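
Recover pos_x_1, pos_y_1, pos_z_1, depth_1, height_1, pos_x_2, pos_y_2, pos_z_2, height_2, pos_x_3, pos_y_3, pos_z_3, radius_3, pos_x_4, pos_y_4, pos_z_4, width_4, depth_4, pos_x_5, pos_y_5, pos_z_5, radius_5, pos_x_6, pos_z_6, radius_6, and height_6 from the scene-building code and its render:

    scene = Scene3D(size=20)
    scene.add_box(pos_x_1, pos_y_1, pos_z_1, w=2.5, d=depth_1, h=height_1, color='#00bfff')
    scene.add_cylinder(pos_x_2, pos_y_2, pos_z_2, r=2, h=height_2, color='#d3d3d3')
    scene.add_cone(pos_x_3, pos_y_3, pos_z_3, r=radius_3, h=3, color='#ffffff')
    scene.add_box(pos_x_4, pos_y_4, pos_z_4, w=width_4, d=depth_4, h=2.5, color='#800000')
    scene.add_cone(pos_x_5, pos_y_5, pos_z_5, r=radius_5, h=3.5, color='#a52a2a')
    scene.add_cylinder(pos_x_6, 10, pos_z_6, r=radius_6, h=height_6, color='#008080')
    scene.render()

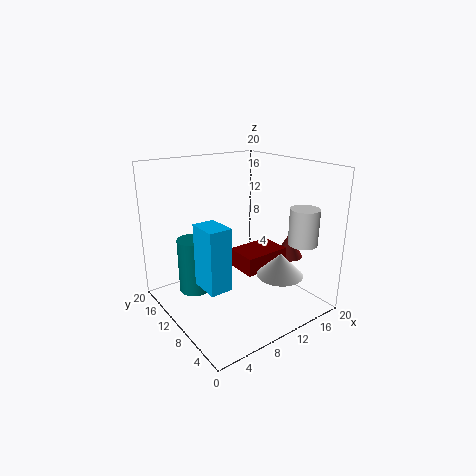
pos_x_1 = 0.5; pos_y_1 = 1.5; pos_z_1 = 8.5; depth_1 = 3.5; height_1 = 7; pos_x_2 = 16.5; pos_y_2 = 4; pos_z_2 = 9.5; height_2 = 5; pos_x_3 = 12; pos_y_3 = 3.5; pos_z_3 = 6.5; radius_3 = 3; pos_x_4 = 9; pos_y_4 = 6; pos_z_4 = 6; width_4 = 6.5; depth_4 = 4.5; pos_x_5 = 17; pos_y_5 = 7; pos_z_5 = 6.5; radius_5 = 2; pos_x_6 = 3; pos_z_6 = 4.5; radius_6 = 2; height_6 = 7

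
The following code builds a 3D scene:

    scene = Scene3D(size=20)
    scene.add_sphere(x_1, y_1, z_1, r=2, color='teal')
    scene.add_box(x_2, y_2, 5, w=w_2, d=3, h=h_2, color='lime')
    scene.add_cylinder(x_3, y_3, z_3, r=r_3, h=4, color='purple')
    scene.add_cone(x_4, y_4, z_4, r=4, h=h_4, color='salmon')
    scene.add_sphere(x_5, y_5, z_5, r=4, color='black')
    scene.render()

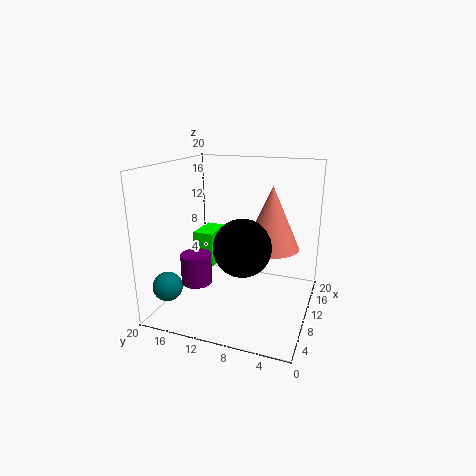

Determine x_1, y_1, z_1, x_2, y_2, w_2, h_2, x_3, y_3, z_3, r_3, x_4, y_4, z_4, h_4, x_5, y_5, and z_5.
x_1 = 4, y_1 = 18, z_1 = 4, x_2 = 10, y_2 = 14, w_2 = 5, h_2 = 5, x_3 = 5, y_3 = 14, z_3 = 5, r_3 = 2, x_4 = 13, y_4 = 6, z_4 = 8, h_4 = 9, x_5 = 9, y_5 = 9, z_5 = 9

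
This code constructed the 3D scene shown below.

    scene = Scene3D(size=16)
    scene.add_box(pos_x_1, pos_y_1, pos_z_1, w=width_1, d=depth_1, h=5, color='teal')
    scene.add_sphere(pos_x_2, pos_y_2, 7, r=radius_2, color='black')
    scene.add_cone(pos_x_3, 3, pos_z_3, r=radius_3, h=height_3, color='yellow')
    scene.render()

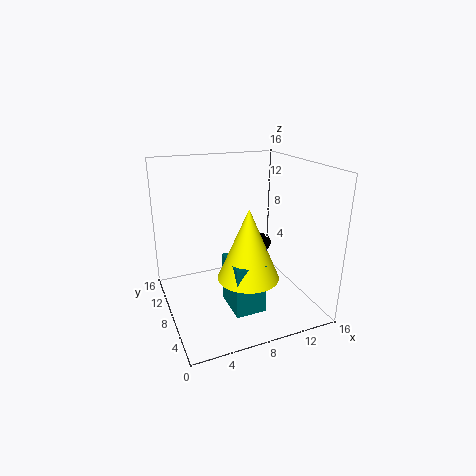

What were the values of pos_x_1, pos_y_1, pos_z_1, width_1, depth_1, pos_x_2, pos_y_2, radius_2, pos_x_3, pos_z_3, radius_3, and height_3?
pos_x_1 = 5; pos_y_1 = 1; pos_z_1 = 3; width_1 = 3; depth_1 = 4; pos_x_2 = 11; pos_y_2 = 8; radius_2 = 1; pos_x_3 = 7; pos_z_3 = 6; radius_3 = 3; height_3 = 7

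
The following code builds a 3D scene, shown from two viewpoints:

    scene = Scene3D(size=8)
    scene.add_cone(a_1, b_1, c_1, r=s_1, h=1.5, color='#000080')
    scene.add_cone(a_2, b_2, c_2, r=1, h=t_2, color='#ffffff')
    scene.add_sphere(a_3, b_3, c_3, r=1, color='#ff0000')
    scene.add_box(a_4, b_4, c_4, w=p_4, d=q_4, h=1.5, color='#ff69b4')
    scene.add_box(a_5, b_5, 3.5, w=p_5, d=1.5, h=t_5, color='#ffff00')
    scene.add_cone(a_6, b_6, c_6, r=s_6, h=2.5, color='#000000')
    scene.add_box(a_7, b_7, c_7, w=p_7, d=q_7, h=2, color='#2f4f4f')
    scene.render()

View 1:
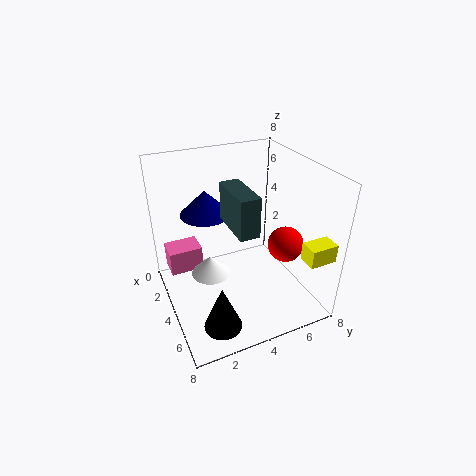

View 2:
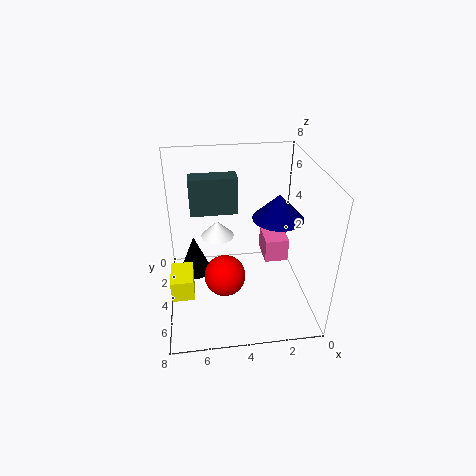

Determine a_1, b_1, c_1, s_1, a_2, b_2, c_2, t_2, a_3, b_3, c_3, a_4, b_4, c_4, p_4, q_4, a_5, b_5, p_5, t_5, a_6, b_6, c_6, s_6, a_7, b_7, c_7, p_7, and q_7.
a_1 = 1.5
b_1 = 3
c_1 = 4.5
s_1 = 1.5
a_2 = 5
b_2 = 2
c_2 = 3
t_2 = 1
a_3 = 5
b_3 = 6.5
c_3 = 3.5
a_4 = 0.5
b_4 = 0.5
c_4 = 1
p_4 = 1.5
q_4 = 2
a_5 = 6.5
b_5 = 6.5
p_5 = 1
t_5 = 1
a_6 = 6.5
b_6 = 2
c_6 = 0.5
s_6 = 1
a_7 = 4
b_7 = 3
c_7 = 5.5
p_7 = 2.5
q_7 = 1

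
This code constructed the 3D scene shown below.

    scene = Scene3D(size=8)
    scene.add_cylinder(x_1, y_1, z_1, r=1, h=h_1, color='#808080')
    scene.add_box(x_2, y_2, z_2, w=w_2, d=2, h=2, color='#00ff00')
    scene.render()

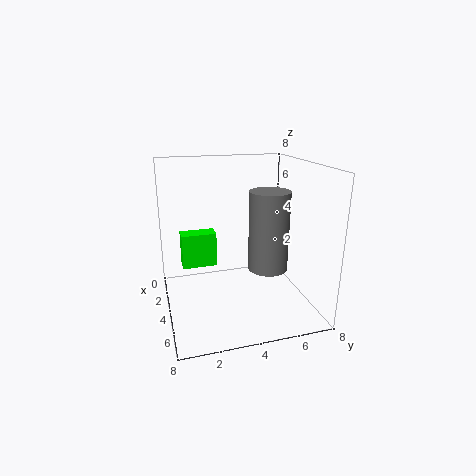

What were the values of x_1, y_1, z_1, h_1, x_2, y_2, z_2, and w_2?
x_1 = 6
y_1 = 5
z_1 = 3
h_1 = 4
x_2 = 2
y_2 = 1
z_2 = 2
w_2 = 1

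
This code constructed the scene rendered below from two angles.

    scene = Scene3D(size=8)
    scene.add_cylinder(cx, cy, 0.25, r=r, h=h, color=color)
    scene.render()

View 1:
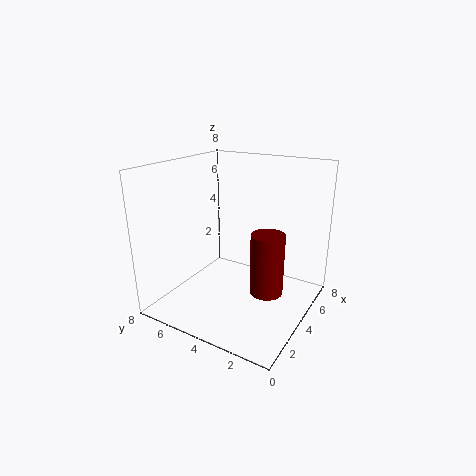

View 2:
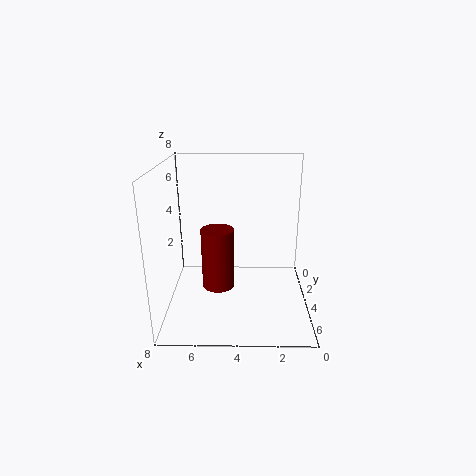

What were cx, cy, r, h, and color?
cx = 5.25
cy = 2.75
r = 1
h = 3.75
color = 'maroon'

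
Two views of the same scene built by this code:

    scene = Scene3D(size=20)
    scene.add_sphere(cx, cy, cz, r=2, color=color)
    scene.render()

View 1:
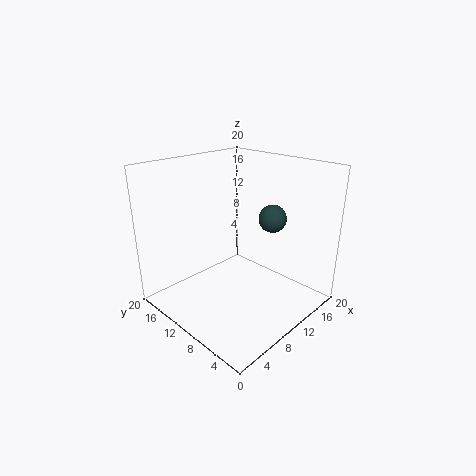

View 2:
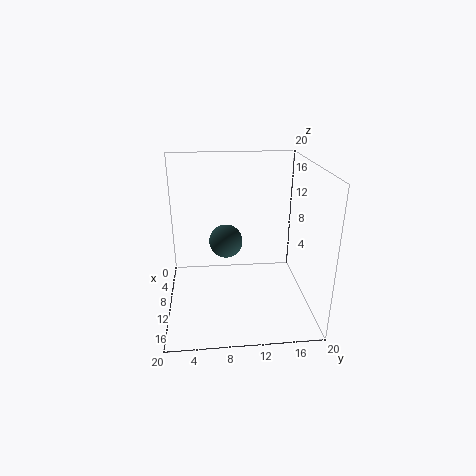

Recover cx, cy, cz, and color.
cx = 15
cy = 8
cz = 12
color = 'darkslategray'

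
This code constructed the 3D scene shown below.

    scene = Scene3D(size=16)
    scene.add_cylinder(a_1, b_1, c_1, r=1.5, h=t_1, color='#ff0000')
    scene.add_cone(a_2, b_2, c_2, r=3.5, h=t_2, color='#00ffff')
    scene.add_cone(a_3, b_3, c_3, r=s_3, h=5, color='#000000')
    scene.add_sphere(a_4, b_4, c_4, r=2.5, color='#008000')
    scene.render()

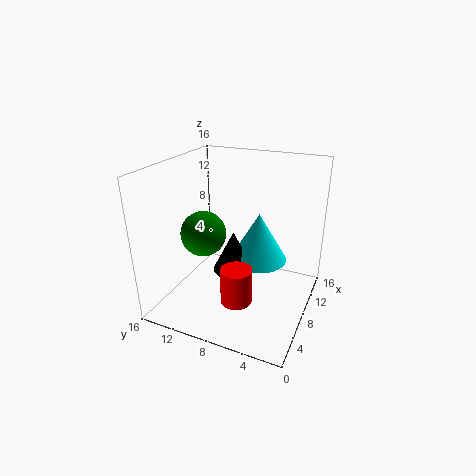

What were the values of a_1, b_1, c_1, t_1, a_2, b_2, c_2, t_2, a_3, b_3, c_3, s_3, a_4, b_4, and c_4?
a_1 = 2, b_1 = 5.5, c_1 = 4.5, t_1 = 3.5, a_2 = 12, b_2 = 7, c_2 = 3.5, t_2 = 6, a_3 = 10, b_3 = 9.5, c_3 = 2.5, s_3 = 2.5, a_4 = 6.5, b_4 = 11.5, c_4 = 8.5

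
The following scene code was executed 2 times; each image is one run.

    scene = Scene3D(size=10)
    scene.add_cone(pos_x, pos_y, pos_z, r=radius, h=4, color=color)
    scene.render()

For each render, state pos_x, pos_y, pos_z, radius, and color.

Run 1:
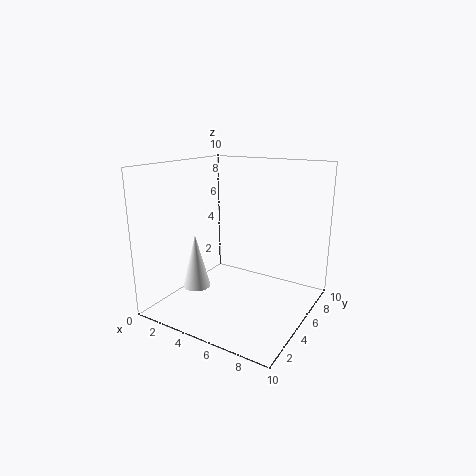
pos_x = 2
pos_y = 4
pos_z = 1
radius = 1
color = 'white'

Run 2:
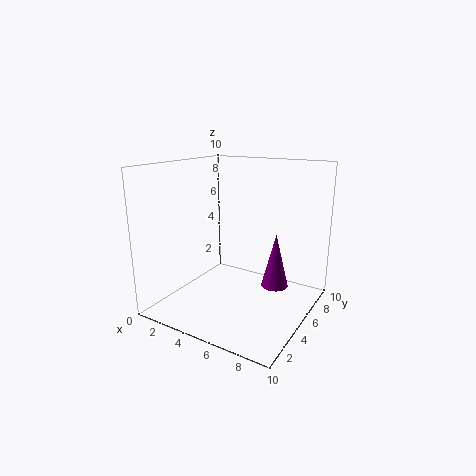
pos_x = 7
pos_y = 7
pos_z = 1
radius = 1
color = 'purple'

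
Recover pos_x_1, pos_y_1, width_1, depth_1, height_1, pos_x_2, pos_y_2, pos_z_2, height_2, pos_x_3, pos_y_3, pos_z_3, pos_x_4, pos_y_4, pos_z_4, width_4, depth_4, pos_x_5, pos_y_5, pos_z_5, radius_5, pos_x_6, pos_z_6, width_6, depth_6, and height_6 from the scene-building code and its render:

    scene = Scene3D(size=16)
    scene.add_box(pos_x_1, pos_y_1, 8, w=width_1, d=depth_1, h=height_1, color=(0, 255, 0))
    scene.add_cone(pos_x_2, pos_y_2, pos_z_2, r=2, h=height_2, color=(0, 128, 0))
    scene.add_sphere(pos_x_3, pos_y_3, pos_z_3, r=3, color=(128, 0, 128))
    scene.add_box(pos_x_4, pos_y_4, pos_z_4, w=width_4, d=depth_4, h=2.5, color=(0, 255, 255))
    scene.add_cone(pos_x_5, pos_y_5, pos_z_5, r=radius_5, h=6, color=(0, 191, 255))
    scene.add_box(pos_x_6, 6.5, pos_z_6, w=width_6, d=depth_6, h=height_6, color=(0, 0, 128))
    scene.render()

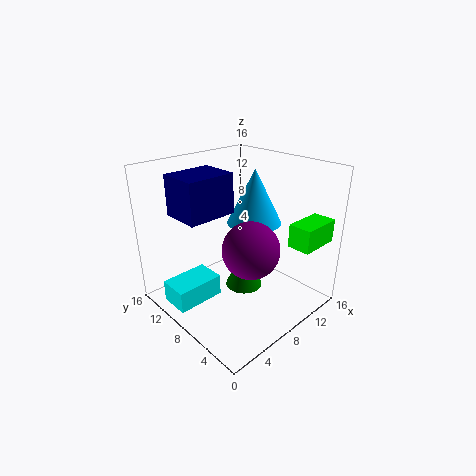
pos_x_1 = 10.5, pos_y_1 = 0.5, width_1 = 4.5, depth_1 = 2.5, height_1 = 2.5, pos_x_2 = 7.5, pos_y_2 = 6.5, pos_z_2 = 3, height_2 = 4.5, pos_x_3 = 7, pos_y_3 = 5, pos_z_3 = 8, pos_x_4 = 1, pos_y_4 = 9.5, pos_z_4 = 0.5, width_4 = 5.5, depth_4 = 3.5, pos_x_5 = 10, pos_y_5 = 7.5, pos_z_5 = 9.5, radius_5 = 3, pos_x_6 = 1, pos_z_6 = 12, width_6 = 5, depth_6 = 4, height_6 = 4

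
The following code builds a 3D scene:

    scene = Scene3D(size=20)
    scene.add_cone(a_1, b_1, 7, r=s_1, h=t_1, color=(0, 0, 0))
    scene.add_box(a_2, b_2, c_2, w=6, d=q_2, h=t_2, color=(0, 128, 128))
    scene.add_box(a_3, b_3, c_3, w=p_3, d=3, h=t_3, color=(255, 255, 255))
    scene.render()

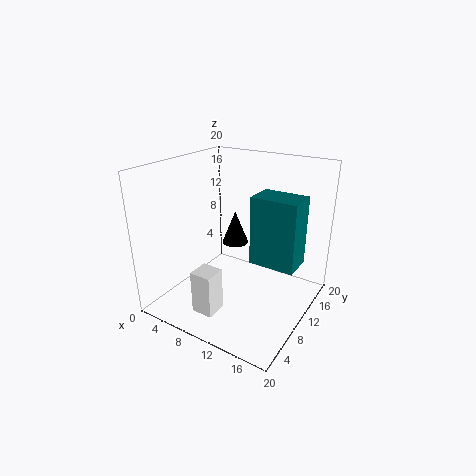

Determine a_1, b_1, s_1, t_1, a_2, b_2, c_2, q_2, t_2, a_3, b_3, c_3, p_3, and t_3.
a_1 = 7; b_1 = 14; s_1 = 2; t_1 = 5; a_2 = 13; b_2 = 8; c_2 = 8; q_2 = 4; t_2 = 9; a_3 = 7; b_3 = 3; c_3 = 1; p_3 = 3; t_3 = 6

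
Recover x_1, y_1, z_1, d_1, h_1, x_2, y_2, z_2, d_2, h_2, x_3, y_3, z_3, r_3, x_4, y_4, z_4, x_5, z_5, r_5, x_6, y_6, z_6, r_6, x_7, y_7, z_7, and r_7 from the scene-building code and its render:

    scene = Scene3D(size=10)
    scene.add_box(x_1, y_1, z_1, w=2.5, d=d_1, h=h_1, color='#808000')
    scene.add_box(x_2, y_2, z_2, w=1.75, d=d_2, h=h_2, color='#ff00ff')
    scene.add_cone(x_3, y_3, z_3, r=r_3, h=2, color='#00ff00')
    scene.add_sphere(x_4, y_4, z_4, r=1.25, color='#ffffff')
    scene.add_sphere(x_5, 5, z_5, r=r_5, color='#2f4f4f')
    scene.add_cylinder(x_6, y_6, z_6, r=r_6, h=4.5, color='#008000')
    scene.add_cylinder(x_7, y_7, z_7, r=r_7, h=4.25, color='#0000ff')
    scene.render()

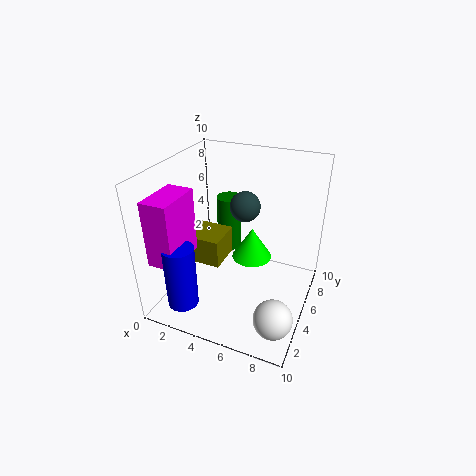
x_1 = 1.5; y_1 = 3.75; z_1 = 3; d_1 = 2.5; h_1 = 2; x_2 = 1; y_2 = 0.25; z_2 = 4.75; d_2 = 3; h_2 = 4.25; x_3 = 6.5; y_3 = 3.75; z_3 = 4.75; r_3 = 1.25; x_4 = 8.75; y_4 = 1.75; z_4 = 1.75; x_5 = 5.5; z_5 = 7.5; r_5 = 1; x_6 = 2.5; y_6 = 9; z_6 = 1.5; r_6 = 1; x_7 = 2.75; y_7 = 1; z_7 = 1.75; r_7 = 1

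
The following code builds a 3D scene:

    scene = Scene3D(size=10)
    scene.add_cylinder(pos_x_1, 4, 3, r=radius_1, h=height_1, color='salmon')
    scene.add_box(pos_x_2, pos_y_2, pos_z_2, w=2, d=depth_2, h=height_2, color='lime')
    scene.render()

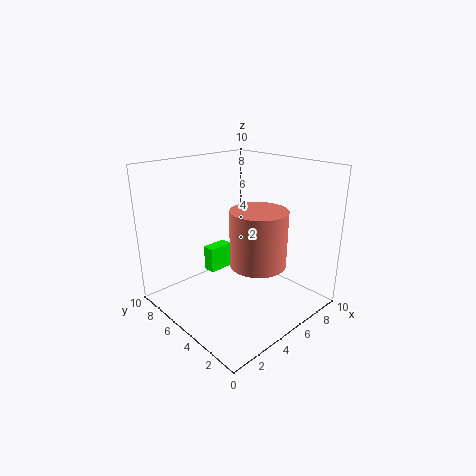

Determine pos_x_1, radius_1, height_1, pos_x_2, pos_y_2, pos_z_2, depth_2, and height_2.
pos_x_1 = 6, radius_1 = 2, height_1 = 4, pos_x_2 = 5, pos_y_2 = 8, pos_z_2 = 1, depth_2 = 1, height_2 = 2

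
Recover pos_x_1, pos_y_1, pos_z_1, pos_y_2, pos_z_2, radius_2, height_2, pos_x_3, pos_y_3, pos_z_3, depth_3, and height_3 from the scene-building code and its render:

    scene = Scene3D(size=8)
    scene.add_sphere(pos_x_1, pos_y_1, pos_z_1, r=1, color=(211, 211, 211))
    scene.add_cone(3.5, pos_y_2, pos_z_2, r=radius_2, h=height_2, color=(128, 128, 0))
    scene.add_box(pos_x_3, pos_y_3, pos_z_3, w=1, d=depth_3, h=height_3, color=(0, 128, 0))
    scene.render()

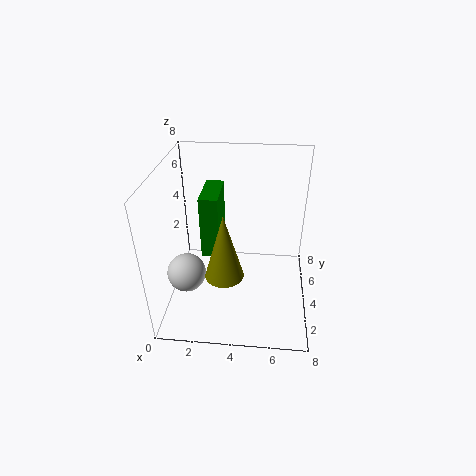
pos_x_1 = 1.5; pos_y_1 = 2; pos_z_1 = 3; pos_y_2 = 2; pos_z_2 = 3; radius_2 = 1; height_2 = 3.5; pos_x_3 = 2; pos_y_3 = 3.5; pos_z_3 = 3; depth_3 = 2.5; height_3 = 3.5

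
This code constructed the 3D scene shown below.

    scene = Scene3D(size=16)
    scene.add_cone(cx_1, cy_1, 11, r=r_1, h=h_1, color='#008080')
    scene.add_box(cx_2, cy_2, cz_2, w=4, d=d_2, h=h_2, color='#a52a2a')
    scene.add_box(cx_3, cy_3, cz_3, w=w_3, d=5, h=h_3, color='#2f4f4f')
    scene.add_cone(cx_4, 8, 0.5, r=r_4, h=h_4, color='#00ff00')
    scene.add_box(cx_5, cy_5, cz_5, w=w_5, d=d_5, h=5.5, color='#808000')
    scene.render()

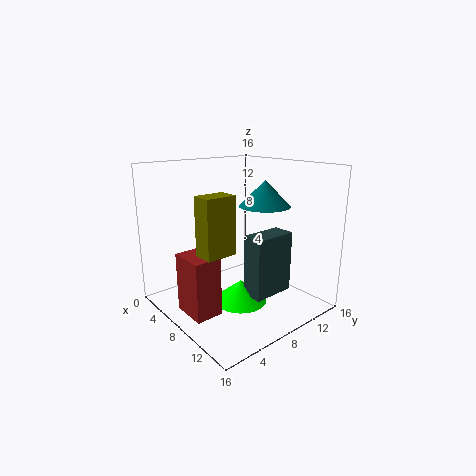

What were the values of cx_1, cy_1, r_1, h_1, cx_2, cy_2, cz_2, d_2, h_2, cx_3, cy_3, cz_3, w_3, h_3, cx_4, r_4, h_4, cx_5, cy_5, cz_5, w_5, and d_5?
cx_1 = 8; cy_1 = 12; r_1 = 3; h_1 = 3; cx_2 = 5.5; cy_2 = 1.5; cz_2 = 0.5; d_2 = 3; h_2 = 6.5; cx_3 = 9; cy_3 = 8; cz_3 = 1.5; w_3 = 2.5; h_3 = 7; cx_4 = 8.5; r_4 = 3; h_4 = 2.5; cx_5 = 10.5; cy_5 = 1; cz_5 = 8.5; w_5 = 2; d_5 = 3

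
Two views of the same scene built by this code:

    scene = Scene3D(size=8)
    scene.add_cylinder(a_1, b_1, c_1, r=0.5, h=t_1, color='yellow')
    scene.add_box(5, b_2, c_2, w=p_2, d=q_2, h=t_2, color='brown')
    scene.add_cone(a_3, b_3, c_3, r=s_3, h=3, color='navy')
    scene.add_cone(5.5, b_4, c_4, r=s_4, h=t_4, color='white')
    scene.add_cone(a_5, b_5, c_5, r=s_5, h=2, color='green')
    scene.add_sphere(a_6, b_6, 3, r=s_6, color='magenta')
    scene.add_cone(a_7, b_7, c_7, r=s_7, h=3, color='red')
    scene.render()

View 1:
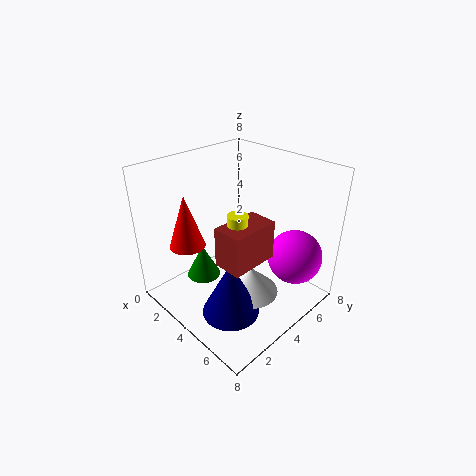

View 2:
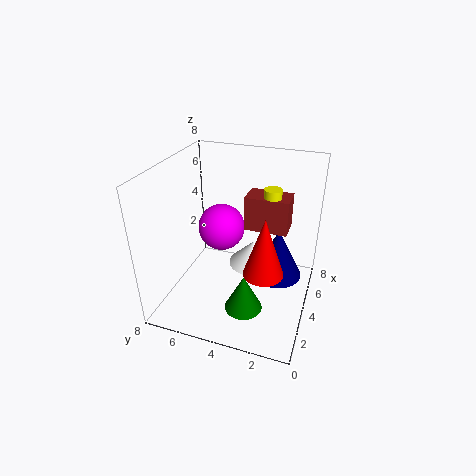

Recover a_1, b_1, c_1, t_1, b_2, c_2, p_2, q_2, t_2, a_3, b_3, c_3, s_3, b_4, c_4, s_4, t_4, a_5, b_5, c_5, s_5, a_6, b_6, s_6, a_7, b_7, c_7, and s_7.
a_1 = 5.5; b_1 = 2.5; c_1 = 4.5; t_1 = 2; b_2 = 1.5; c_2 = 4; p_2 = 1.5; q_2 = 2.5; t_2 = 2; a_3 = 5.5; b_3 = 2; c_3 = 1; s_3 = 1.5; b_4 = 3.5; c_4 = 1.5; s_4 = 1.5; t_4 = 1.5; a_5 = 2; b_5 = 3; c_5 = 1; s_5 = 1; a_6 = 6.5; b_6 = 6; s_6 = 1.5; a_7 = 2; b_7 = 2; c_7 = 3.5; s_7 = 1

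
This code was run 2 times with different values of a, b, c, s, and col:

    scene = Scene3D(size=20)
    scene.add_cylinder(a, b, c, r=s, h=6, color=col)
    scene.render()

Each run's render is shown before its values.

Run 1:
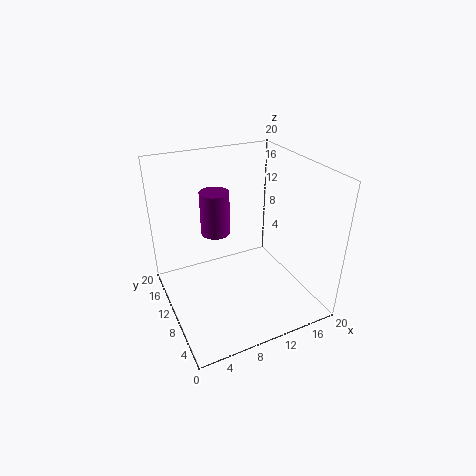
a = 7.5
b = 12
c = 10.5
s = 2
col = 'purple'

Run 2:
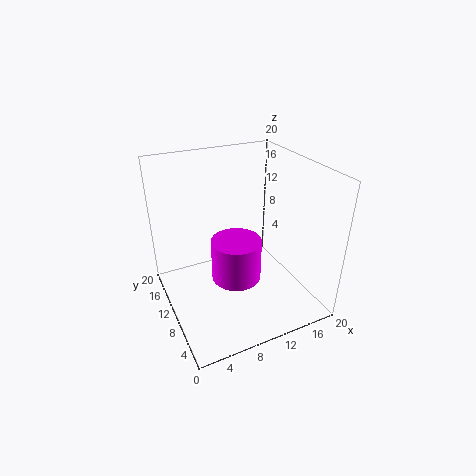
a = 9.5
b = 9.5
c = 4
s = 3.5
col = 'magenta'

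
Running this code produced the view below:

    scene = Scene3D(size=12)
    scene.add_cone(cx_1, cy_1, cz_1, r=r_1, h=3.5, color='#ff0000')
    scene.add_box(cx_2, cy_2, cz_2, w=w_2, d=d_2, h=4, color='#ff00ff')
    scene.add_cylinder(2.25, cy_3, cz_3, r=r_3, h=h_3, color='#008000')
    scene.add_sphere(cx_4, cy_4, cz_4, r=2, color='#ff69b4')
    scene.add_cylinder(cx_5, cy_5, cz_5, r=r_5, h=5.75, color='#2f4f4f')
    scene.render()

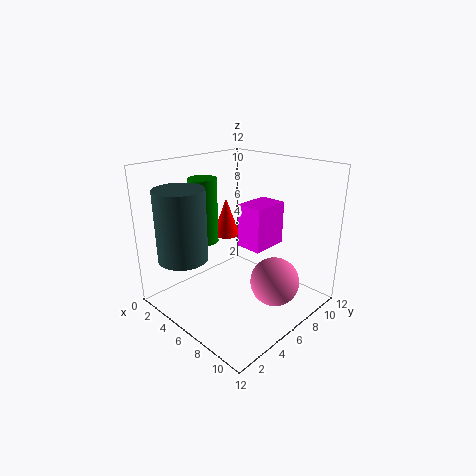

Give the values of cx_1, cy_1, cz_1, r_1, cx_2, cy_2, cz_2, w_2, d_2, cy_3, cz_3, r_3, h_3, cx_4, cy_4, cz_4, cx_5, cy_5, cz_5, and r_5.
cx_1 = 2.5
cy_1 = 8
cz_1 = 4.75
r_1 = 1.25
cx_2 = 4
cy_2 = 8
cz_2 = 4
w_2 = 2.5
d_2 = 3.5
cy_3 = 5.5
cz_3 = 4.75
r_3 = 1.25
h_3 = 5.75
cx_4 = 9.25
cy_4 = 7
cz_4 = 2.75
cx_5 = 3.75
cy_5 = 2
cz_5 = 4.75
r_5 = 2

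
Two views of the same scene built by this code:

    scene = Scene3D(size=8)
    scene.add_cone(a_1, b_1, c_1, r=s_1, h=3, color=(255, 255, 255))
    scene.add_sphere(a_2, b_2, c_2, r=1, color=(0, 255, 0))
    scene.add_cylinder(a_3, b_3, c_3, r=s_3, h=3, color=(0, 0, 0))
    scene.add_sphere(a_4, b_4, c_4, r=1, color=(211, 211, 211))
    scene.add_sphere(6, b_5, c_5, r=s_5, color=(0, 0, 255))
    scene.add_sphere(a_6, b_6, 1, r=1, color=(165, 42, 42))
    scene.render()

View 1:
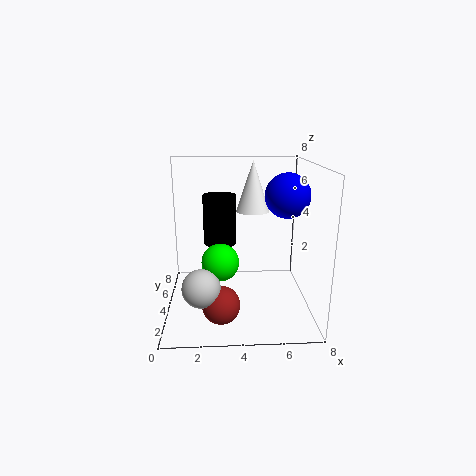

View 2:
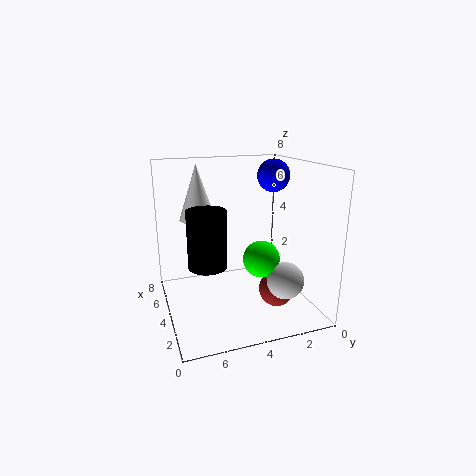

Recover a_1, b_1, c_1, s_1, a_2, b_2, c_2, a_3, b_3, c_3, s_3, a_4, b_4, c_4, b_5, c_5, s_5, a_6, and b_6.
a_1 = 5; b_1 = 6; c_1 = 5; s_1 = 1; a_2 = 3; b_2 = 3; c_2 = 3; a_3 = 3; b_3 = 6; c_3 = 3; s_3 = 1; a_4 = 2; b_4 = 2; c_4 = 2; b_5 = 1; c_5 = 7; s_5 = 1; a_6 = 3; b_6 = 2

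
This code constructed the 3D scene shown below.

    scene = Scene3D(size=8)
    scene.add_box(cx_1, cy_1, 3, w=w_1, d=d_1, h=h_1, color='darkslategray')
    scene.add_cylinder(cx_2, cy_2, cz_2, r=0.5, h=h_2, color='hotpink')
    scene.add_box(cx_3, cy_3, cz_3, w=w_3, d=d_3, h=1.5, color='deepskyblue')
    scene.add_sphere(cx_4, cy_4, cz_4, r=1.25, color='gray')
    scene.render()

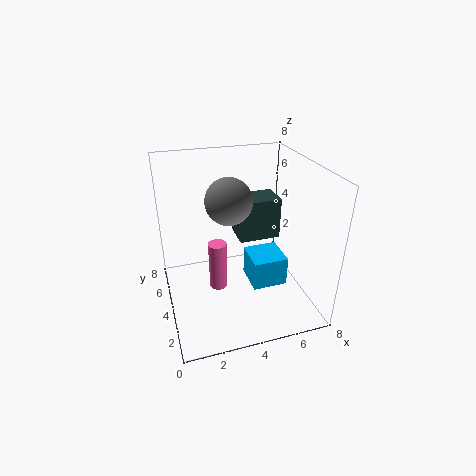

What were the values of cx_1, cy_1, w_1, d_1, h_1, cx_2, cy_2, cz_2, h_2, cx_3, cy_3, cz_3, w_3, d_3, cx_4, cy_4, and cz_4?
cx_1 = 4.5; cy_1 = 5; w_1 = 2.5; d_1 = 1.75; h_1 = 2.5; cx_2 = 2.75; cy_2 = 3.75; cz_2 = 1.25; h_2 = 2.75; cx_3 = 4; cy_3 = 1.25; cz_3 = 2.5; w_3 = 1.75; d_3 = 1.75; cx_4 = 3.5; cy_4 = 4; cz_4 = 6.25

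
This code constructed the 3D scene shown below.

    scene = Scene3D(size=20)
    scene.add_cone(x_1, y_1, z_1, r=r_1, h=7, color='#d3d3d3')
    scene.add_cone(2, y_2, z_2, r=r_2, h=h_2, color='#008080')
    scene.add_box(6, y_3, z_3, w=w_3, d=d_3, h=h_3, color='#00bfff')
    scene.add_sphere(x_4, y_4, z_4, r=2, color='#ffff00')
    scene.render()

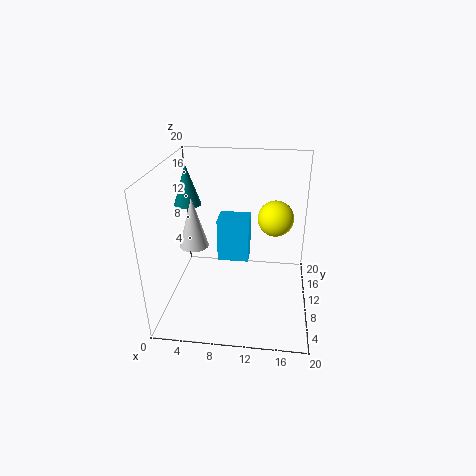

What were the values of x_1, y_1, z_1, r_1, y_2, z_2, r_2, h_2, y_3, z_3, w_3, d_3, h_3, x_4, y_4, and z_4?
x_1 = 4
y_1 = 9
z_1 = 9
r_1 = 2
y_2 = 14
z_2 = 13
r_2 = 2
h_2 = 6
y_3 = 15
z_3 = 3
w_3 = 5
d_3 = 4
h_3 = 7
x_4 = 15
y_4 = 4
z_4 = 16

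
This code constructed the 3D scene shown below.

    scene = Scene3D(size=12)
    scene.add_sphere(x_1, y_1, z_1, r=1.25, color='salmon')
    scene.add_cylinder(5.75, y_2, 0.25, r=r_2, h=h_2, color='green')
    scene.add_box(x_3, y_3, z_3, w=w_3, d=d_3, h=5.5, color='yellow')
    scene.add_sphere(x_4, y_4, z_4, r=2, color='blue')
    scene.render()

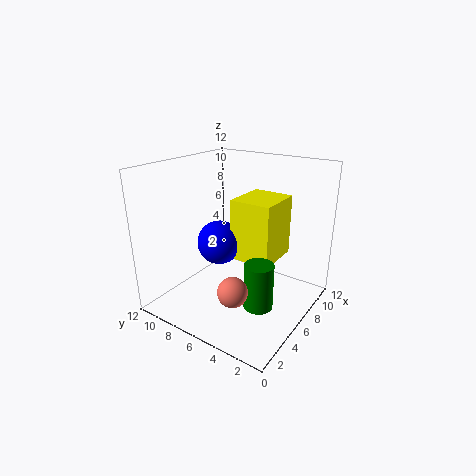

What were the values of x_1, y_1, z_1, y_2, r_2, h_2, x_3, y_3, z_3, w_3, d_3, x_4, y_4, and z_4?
x_1 = 3.75; y_1 = 5; z_1 = 2.25; y_2 = 3.75; r_2 = 1.25; h_2 = 4; x_3 = 7; y_3 = 3.75; z_3 = 3.25; w_3 = 4.25; d_3 = 3.75; x_4 = 7; y_4 = 8.75; z_4 = 4.5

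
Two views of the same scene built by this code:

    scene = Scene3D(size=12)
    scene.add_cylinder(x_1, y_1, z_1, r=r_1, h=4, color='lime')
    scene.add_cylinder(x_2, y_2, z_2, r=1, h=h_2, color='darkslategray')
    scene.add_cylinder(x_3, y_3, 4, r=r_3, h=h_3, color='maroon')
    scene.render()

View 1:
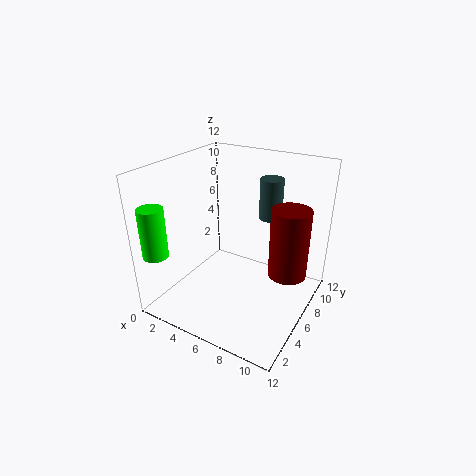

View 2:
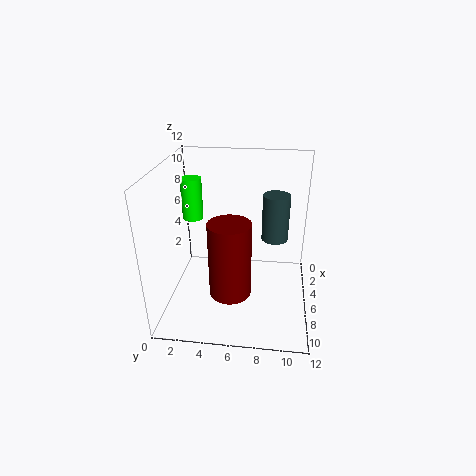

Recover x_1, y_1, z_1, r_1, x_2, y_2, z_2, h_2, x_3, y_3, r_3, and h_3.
x_1 = 1.5, y_1 = 1, z_1 = 5.5, r_1 = 1, x_2 = 7.5, y_2 = 9, z_2 = 7, h_2 = 3.5, x_3 = 10.5, y_3 = 6, r_3 = 1.5, h_3 = 5.5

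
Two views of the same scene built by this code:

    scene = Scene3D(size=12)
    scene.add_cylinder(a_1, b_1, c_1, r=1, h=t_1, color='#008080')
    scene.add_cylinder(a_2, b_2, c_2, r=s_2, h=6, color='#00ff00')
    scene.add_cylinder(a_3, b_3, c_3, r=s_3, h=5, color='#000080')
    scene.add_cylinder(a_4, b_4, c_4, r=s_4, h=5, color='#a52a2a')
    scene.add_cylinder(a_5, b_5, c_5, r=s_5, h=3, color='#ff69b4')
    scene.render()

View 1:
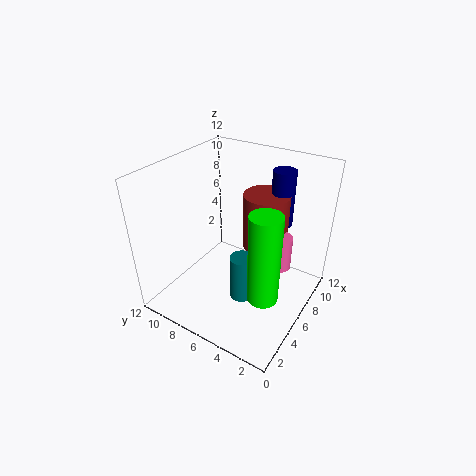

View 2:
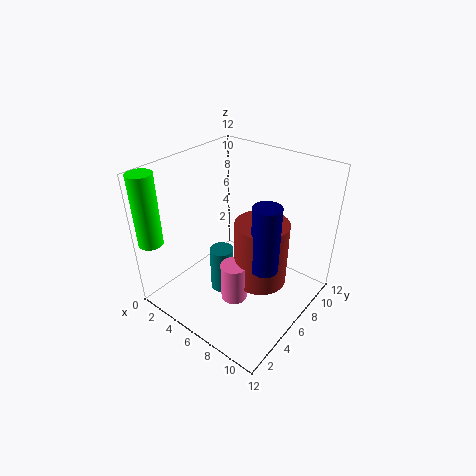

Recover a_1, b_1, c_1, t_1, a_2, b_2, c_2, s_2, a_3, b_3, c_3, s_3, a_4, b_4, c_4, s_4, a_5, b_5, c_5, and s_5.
a_1 = 5; b_1 = 5; c_1 = 1; t_1 = 4; a_2 = 1; b_2 = 1; c_2 = 6; s_2 = 1; a_3 = 10; b_3 = 4; c_3 = 6; s_3 = 1; a_4 = 9; b_4 = 5; c_4 = 4; s_4 = 2; a_5 = 8; b_5 = 3; c_5 = 3; s_5 = 1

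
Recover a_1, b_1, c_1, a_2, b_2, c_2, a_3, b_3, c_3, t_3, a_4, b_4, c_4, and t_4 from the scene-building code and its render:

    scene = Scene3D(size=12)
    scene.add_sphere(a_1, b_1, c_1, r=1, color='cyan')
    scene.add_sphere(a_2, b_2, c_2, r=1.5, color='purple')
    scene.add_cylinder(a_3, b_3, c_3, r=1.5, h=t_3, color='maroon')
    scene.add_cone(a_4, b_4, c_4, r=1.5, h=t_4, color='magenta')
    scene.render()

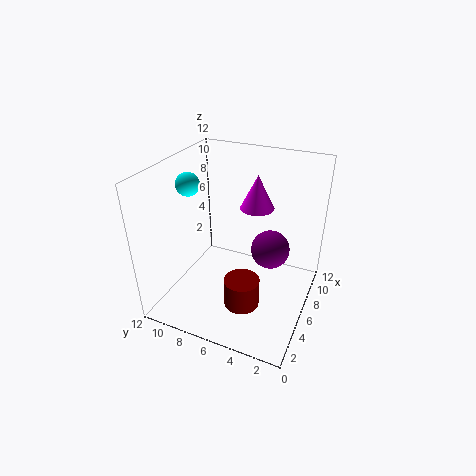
a_1 = 6
b_1 = 10.5
c_1 = 10
a_2 = 5.5
b_2 = 3
c_2 = 6
a_3 = 4.5
b_3 = 5
c_3 = 0.5
t_3 = 2.5
a_4 = 9
b_4 = 5.5
c_4 = 7.5
t_4 = 3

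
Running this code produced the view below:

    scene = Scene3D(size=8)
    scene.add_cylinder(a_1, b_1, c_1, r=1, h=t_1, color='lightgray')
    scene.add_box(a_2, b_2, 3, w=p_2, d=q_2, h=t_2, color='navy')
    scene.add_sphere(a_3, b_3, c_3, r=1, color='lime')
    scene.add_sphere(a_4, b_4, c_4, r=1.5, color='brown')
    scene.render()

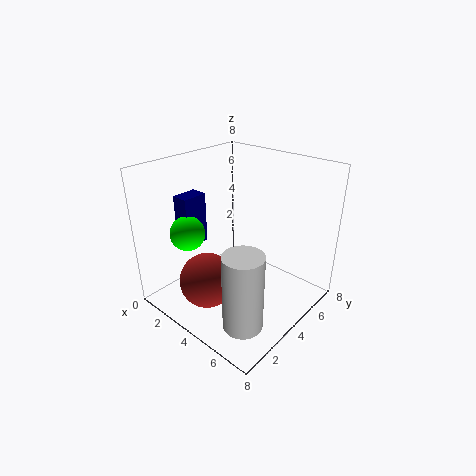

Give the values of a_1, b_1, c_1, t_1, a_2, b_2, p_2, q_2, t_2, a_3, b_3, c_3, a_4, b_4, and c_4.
a_1 = 6.5, b_1 = 1.5, c_1 = 1, t_1 = 4, a_2 = 0.5, b_2 = 2.5, p_2 = 1, q_2 = 1.5, t_2 = 3, a_3 = 1.5, b_3 = 2.5, c_3 = 4, a_4 = 3.5, b_4 = 2, c_4 = 2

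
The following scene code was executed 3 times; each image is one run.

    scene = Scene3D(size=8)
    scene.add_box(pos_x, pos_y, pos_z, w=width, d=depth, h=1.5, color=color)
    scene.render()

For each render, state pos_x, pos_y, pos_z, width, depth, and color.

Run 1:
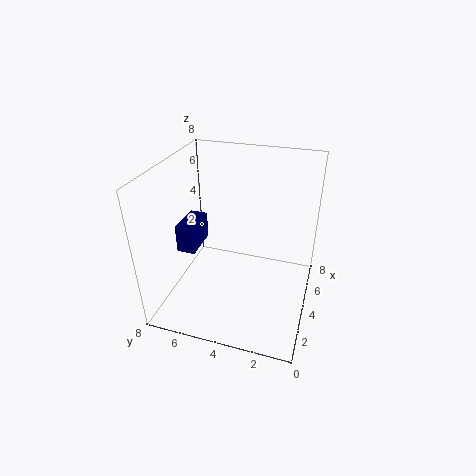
pos_x = 2.5; pos_y = 6; pos_z = 3.5; width = 2; depth = 1; color = 'navy'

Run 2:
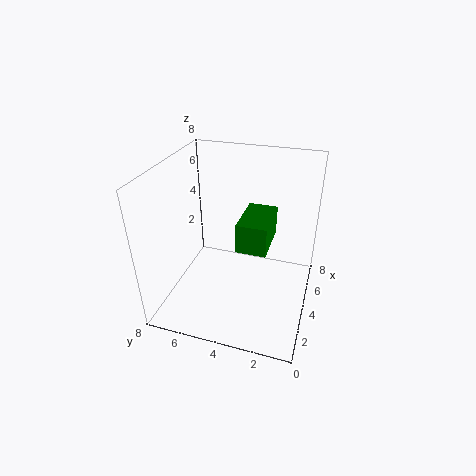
pos_x = 2; pos_y = 2; pos_z = 4.5; width = 2.5; depth = 1.5; color = 'green'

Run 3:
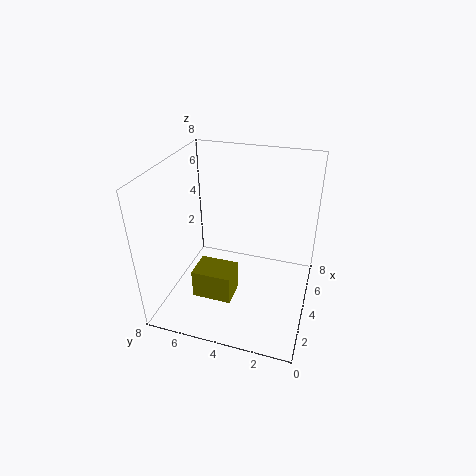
pos_x = 1; pos_y = 3.5; pos_z = 2; width = 1.5; depth = 2; color = 'olive'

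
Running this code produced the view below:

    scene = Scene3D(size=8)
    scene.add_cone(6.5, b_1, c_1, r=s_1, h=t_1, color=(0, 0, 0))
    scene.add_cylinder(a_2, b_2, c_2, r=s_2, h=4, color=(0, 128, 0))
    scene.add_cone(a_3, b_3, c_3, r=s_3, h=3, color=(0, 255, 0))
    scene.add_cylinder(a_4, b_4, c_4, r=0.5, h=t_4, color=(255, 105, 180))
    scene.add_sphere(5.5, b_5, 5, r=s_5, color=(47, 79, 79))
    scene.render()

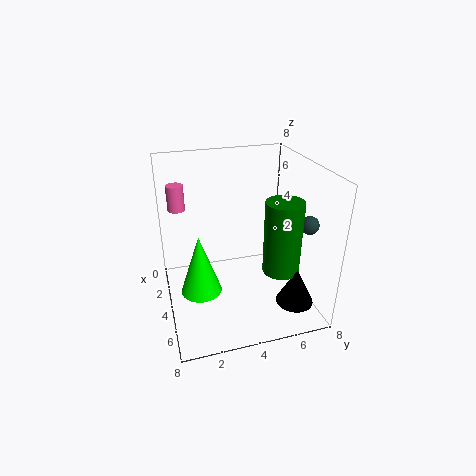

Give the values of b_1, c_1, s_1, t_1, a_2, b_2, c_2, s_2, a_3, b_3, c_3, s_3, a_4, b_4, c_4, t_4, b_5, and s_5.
b_1 = 6.5
c_1 = 1
s_1 = 1
t_1 = 2
a_2 = 5.5
b_2 = 6
c_2 = 2.5
s_2 = 1
a_3 = 6
b_3 = 1.5
c_3 = 2.5
s_3 = 1
a_4 = 1.5
b_4 = 1
c_4 = 5
t_4 = 1.5
b_5 = 7.5
s_5 = 0.5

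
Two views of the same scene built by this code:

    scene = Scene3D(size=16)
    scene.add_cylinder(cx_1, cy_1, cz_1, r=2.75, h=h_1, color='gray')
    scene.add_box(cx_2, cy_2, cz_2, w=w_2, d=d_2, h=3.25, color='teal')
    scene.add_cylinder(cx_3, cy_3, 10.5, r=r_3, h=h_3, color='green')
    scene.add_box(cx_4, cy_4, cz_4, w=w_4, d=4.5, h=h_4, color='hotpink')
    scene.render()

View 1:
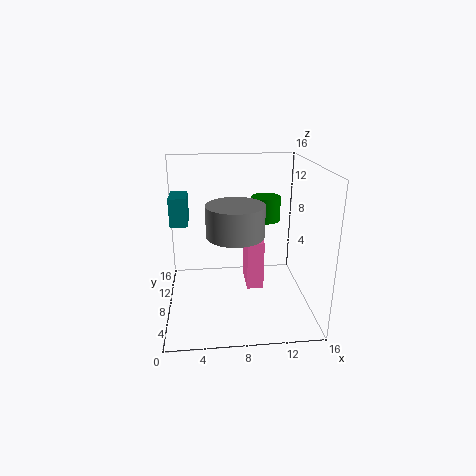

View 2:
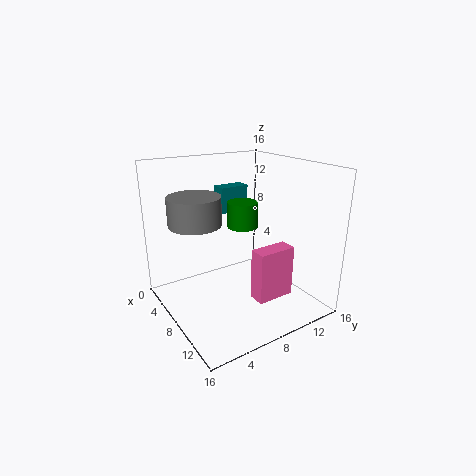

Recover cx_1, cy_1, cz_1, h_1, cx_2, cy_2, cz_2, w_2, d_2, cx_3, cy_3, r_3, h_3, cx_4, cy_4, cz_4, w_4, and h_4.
cx_1 = 7.25
cy_1 = 3.25
cz_1 = 10.25
h_1 = 3
cx_2 = 0.5
cy_2 = 9.25
cz_2 = 9
w_2 = 2
d_2 = 3.75
cx_3 = 10.75
cy_3 = 6.75
r_3 = 1.5
h_3 = 2.5
cx_4 = 9.25
cy_4 = 9
cz_4 = 0.75
w_4 = 2
h_4 = 6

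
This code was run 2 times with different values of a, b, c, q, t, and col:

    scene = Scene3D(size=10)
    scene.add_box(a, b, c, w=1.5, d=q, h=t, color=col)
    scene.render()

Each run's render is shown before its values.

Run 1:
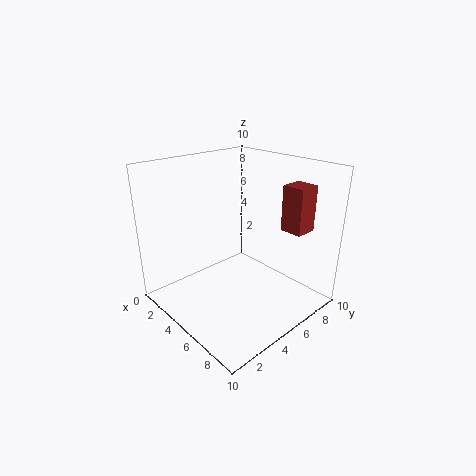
a = 7.5
b = 6.5
c = 6
q = 1.5
t = 3
col = 'brown'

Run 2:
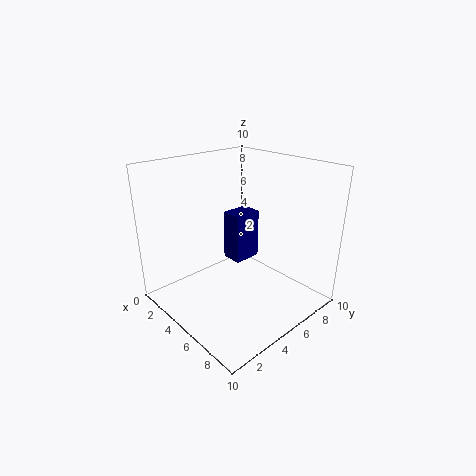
a = 3.5
b = 5
c = 3
q = 2
t = 3.5
col = 'navy'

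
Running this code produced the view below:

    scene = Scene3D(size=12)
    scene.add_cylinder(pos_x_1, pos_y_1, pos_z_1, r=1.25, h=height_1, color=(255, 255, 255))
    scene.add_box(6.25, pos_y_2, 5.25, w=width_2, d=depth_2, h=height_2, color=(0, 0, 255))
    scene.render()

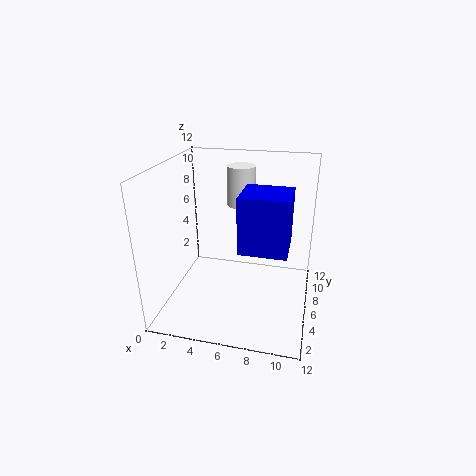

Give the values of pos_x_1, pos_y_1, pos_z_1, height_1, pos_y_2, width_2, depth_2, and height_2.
pos_x_1 = 5.5
pos_y_1 = 9.25
pos_z_1 = 7.75
height_1 = 3.5
pos_y_2 = 4.5
width_2 = 4
depth_2 = 3.75
height_2 = 4.75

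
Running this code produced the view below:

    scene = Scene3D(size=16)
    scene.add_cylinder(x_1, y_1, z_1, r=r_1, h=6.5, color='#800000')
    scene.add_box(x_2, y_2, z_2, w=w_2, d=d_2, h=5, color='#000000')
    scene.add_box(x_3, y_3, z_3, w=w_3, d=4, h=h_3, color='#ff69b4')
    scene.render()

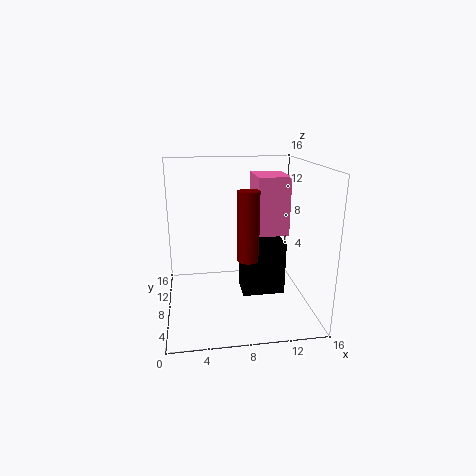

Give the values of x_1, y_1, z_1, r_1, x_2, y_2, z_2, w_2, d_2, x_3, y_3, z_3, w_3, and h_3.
x_1 = 8
y_1 = 2
z_1 = 8
r_1 = 1
x_2 = 7.5
y_2 = 1.5
z_2 = 4.5
w_2 = 4
d_2 = 3
x_3 = 9
y_3 = 2.5
z_3 = 10
w_3 = 3
h_3 = 5.5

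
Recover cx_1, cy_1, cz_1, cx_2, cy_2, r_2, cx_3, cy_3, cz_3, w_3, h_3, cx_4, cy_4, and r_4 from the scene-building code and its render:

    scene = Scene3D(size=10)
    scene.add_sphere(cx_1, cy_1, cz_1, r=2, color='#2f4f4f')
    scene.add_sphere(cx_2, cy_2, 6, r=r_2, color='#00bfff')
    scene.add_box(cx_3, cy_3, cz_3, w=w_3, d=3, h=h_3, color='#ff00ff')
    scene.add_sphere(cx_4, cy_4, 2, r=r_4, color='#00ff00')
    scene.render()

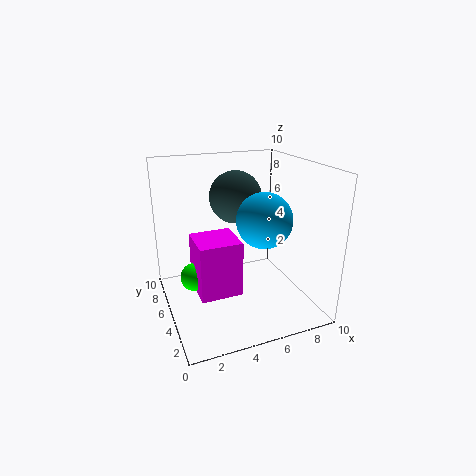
cx_1 = 6, cy_1 = 8, cz_1 = 7, cx_2 = 7, cy_2 = 5, r_2 = 2, cx_3 = 2, cy_3 = 4, cz_3 = 1, w_3 = 3, h_3 = 4, cx_4 = 2, cy_4 = 6, r_4 = 1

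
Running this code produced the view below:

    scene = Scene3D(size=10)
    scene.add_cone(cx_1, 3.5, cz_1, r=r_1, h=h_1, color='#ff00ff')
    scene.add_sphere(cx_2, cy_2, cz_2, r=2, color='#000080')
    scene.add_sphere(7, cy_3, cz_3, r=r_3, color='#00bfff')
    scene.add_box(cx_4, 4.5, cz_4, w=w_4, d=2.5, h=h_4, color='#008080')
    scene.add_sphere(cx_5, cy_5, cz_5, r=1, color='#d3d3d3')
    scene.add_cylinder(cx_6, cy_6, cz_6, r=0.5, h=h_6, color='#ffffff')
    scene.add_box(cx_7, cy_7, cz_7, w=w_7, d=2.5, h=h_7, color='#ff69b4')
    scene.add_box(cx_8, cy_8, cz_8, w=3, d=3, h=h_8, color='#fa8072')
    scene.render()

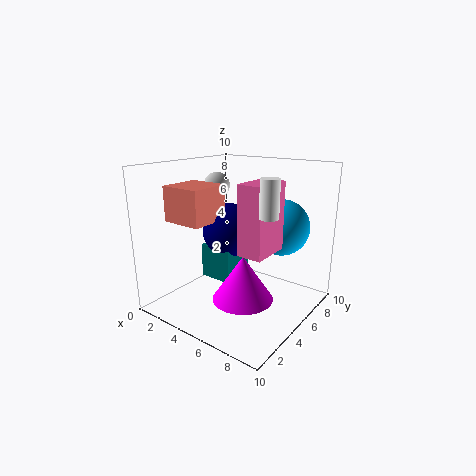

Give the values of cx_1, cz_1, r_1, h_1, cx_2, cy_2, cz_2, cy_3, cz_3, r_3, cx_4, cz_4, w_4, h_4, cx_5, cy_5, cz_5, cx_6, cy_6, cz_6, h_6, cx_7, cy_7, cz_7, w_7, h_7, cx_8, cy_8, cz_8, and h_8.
cx_1 = 6.5; cz_1 = 1.5; r_1 = 2; h_1 = 3; cx_2 = 3.5; cy_2 = 6; cz_2 = 5; cy_3 = 7.5; cz_3 = 5.5; r_3 = 2; cx_4 = 2; cz_4 = 1.5; w_4 = 2.5; h_4 = 2.5; cx_5 = 1.5; cy_5 = 7; cz_5 = 8; cx_6 = 9.5; cy_6 = 1.5; cz_6 = 8; h_6 = 2; cx_7 = 7.5; cy_7 = 1.5; cz_7 = 5.5; w_7 = 1.5; h_7 = 4; cx_8 = 0.5; cy_8 = 2.5; cz_8 = 6; h_8 = 2.5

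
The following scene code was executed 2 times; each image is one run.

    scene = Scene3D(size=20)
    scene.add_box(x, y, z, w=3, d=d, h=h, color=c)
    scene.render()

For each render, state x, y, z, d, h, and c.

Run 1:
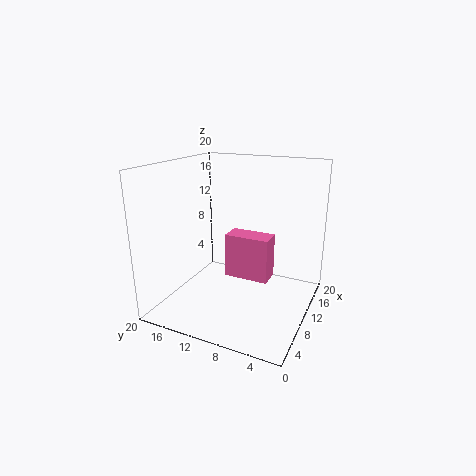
x = 8, y = 5, z = 5, d = 6, h = 6, c = 'hotpink'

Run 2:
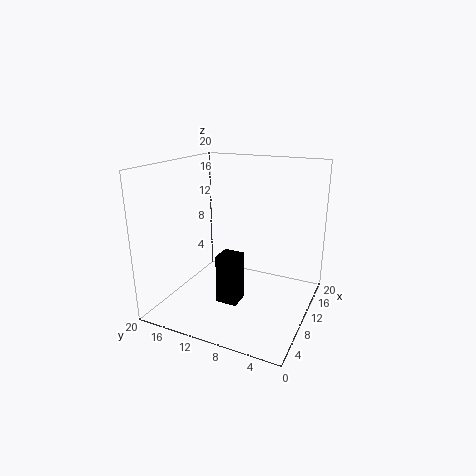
x = 7, y = 9, z = 1, d = 3, h = 7, c = 'black'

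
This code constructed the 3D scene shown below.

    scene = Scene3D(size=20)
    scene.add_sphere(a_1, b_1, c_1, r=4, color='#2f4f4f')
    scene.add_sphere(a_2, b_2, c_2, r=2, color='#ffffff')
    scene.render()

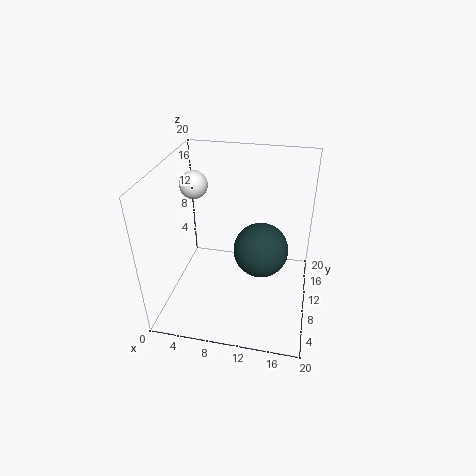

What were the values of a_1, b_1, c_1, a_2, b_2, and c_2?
a_1 = 13
b_1 = 12
c_1 = 7
a_2 = 3
b_2 = 13
c_2 = 16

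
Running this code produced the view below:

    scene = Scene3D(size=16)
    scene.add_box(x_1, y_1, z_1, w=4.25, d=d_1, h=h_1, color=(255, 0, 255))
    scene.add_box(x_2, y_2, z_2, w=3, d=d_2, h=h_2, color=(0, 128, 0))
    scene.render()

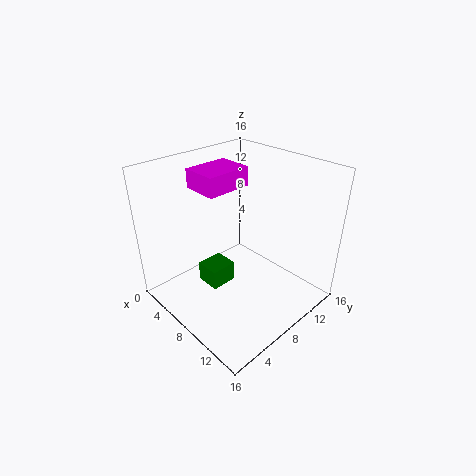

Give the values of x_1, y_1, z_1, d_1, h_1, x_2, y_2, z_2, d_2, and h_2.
x_1 = 1.5; y_1 = 6.25; z_1 = 12.5; d_1 = 5.5; h_1 = 2.25; x_2 = 3; y_2 = 6; z_2 = 0.5; d_2 = 3.25; h_2 = 2.5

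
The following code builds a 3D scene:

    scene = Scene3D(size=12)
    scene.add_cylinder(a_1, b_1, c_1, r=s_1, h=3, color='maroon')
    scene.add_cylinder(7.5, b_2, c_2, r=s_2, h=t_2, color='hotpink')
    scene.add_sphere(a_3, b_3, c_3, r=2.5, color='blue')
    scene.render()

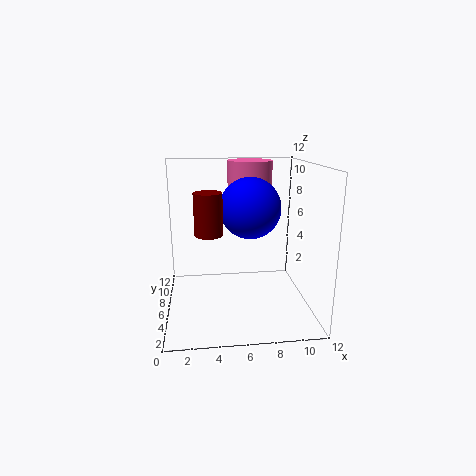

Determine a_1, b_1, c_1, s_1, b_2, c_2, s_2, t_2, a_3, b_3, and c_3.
a_1 = 3.5
b_1 = 2.5
c_1 = 7.5
s_1 = 1
b_2 = 9.5
c_2 = 7.5
s_2 = 2
t_2 = 4.5
a_3 = 7
b_3 = 6
c_3 = 8.5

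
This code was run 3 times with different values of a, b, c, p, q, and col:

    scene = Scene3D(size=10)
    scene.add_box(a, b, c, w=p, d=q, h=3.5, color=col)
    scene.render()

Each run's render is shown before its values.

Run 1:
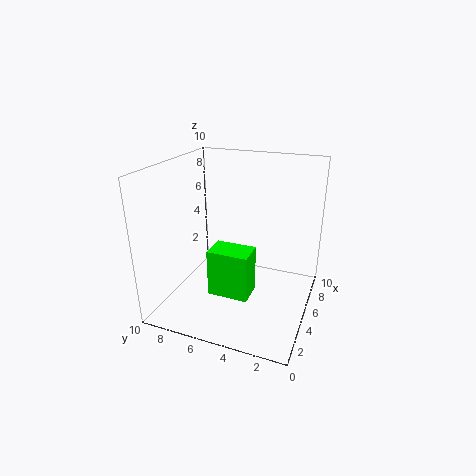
a = 4, b = 4, c = 0.5, p = 2, q = 3, col = 'lime'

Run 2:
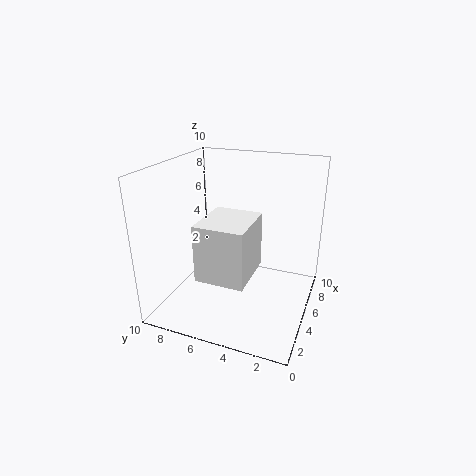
a = 0.5, b = 3, c = 4, p = 3.5, q = 3, col = 'white'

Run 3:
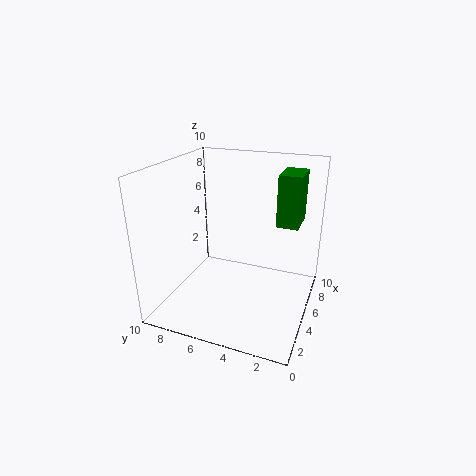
a = 5.5, b = 1, c = 6, p = 2.5, q = 1.5, col = 'green'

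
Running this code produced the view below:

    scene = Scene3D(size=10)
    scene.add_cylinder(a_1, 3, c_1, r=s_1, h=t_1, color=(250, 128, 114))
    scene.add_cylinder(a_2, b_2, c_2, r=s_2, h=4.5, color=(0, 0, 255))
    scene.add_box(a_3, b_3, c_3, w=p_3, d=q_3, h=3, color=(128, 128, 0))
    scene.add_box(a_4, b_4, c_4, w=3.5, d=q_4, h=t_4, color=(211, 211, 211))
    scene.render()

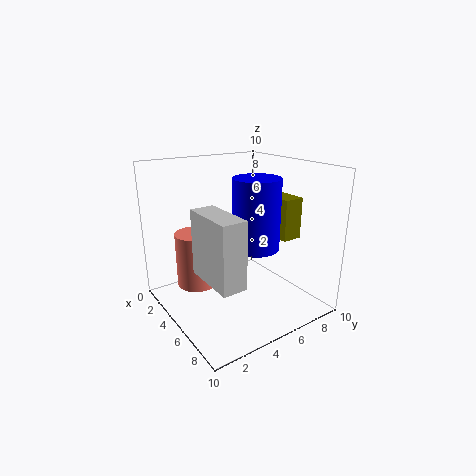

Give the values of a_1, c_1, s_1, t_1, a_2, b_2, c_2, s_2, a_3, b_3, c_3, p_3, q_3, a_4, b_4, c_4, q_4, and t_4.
a_1 = 2.5
c_1 = 1
s_1 = 1.5
t_1 = 4
a_2 = 7
b_2 = 5
c_2 = 5
s_2 = 1.5
a_3 = 4.5
b_3 = 8
c_3 = 4.5
p_3 = 2
q_3 = 1.5
a_4 = 6
b_4 = 1
c_4 = 4
q_4 = 1.5
t_4 = 4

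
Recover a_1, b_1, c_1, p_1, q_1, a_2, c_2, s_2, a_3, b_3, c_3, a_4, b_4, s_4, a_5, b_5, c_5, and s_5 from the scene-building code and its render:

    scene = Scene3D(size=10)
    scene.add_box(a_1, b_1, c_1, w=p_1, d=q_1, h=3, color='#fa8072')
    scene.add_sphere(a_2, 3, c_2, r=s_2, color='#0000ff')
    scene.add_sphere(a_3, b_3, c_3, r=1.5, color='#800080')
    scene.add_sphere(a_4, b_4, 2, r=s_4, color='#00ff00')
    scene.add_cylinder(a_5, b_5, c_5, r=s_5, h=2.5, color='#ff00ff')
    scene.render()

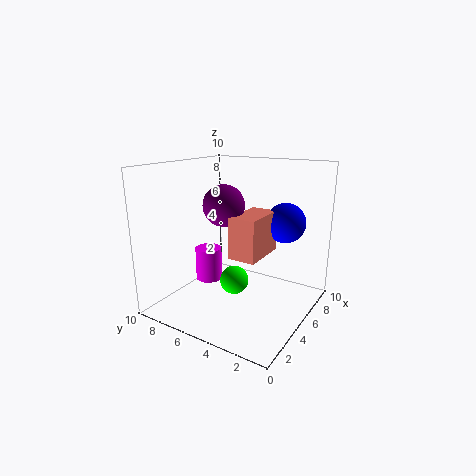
a_1 = 4.5; b_1 = 3.5; c_1 = 3.5; p_1 = 3.5; q_1 = 2; a_2 = 8.5; c_2 = 5.5; s_2 = 1.5; a_3 = 5.5; b_3 = 6.5; c_3 = 7; a_4 = 4.5; b_4 = 5; s_4 = 1; a_5 = 5.5; b_5 = 8; c_5 = 1; s_5 = 1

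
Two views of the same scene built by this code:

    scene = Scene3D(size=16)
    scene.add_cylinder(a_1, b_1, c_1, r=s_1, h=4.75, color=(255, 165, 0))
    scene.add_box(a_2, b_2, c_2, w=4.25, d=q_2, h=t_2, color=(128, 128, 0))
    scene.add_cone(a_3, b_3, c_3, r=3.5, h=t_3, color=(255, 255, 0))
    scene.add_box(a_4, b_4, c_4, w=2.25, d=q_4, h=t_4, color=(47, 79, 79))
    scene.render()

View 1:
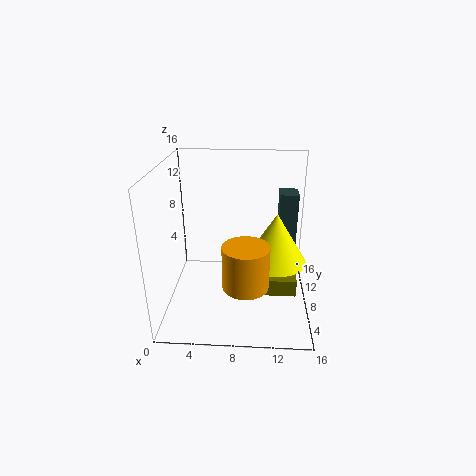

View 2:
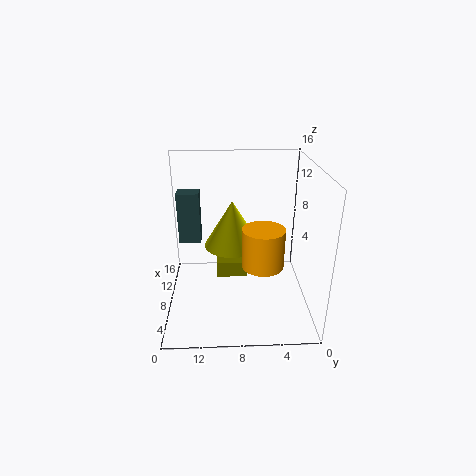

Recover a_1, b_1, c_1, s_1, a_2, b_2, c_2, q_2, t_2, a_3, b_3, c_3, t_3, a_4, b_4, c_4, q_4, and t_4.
a_1 = 9
b_1 = 5
c_1 = 3.75
s_1 = 2.5
a_2 = 10.5
b_2 = 6.75
c_2 = 1.25
q_2 = 3.75
t_2 = 2
a_3 = 12.25
b_3 = 8.5
c_3 = 5
t_3 = 5.75
a_4 = 12.75
b_4 = 12.5
c_4 = 5
q_4 = 2.75
t_4 = 6.5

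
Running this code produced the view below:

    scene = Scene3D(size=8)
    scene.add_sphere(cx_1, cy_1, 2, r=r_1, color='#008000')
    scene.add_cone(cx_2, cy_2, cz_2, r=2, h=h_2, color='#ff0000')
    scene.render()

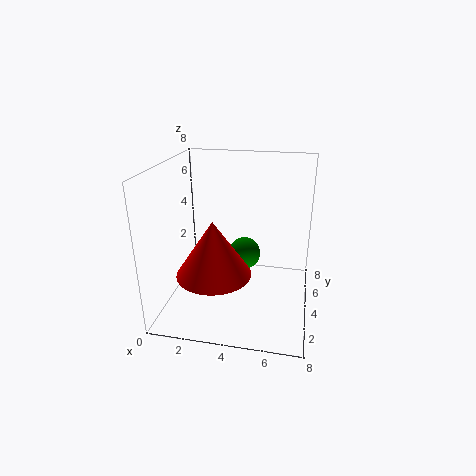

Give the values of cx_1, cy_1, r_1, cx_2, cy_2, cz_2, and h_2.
cx_1 = 4; cy_1 = 6; r_1 = 1; cx_2 = 3; cy_2 = 2.5; cz_2 = 2.5; h_2 = 3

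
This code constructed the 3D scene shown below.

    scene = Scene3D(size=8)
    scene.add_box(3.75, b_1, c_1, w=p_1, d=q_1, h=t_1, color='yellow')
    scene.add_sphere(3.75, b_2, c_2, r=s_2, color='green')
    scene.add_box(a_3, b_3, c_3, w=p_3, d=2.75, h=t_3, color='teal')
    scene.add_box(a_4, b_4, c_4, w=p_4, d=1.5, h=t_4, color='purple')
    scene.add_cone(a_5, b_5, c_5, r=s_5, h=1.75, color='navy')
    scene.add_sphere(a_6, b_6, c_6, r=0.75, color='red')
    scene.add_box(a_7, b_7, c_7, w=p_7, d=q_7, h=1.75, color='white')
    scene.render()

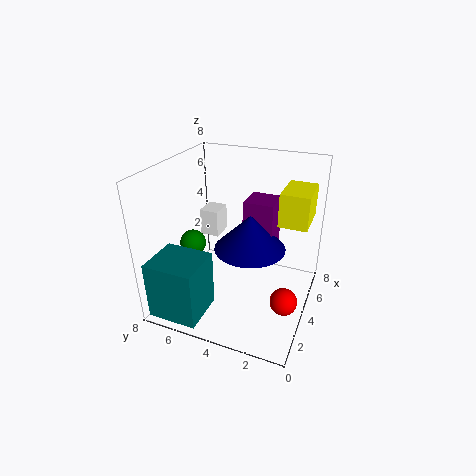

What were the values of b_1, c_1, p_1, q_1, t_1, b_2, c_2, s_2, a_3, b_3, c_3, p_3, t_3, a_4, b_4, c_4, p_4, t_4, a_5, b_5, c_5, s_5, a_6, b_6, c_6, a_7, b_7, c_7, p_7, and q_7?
b_1 = 0.25, c_1 = 5.25, p_1 = 2.25, q_1 = 1.5, t_1 = 1.75, b_2 = 6.75, c_2 = 3.25, s_2 = 0.75, a_3 = 0.25, b_3 = 5, c_3 = 0.25, p_3 = 2.5, t_3 = 3.25, a_4 = 2.75, b_4 = 1.75, c_4 = 3.75, p_4 = 1.5, t_4 = 3, a_5 = 2.5, b_5 = 2.75, c_5 = 4.5, s_5 = 1.75, a_6 = 3.25, b_6 = 1, c_6 = 1, a_7 = 6.5, b_7 = 6.5, c_7 = 2.25, p_7 = 1.5, q_7 = 1.25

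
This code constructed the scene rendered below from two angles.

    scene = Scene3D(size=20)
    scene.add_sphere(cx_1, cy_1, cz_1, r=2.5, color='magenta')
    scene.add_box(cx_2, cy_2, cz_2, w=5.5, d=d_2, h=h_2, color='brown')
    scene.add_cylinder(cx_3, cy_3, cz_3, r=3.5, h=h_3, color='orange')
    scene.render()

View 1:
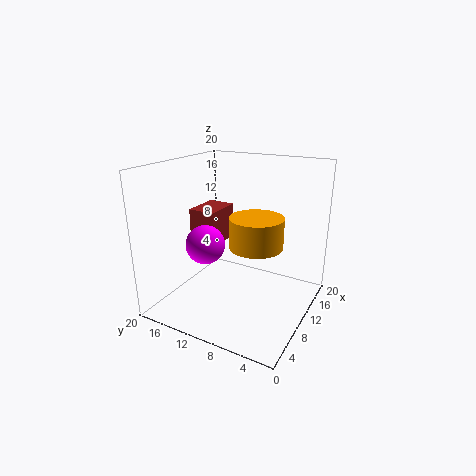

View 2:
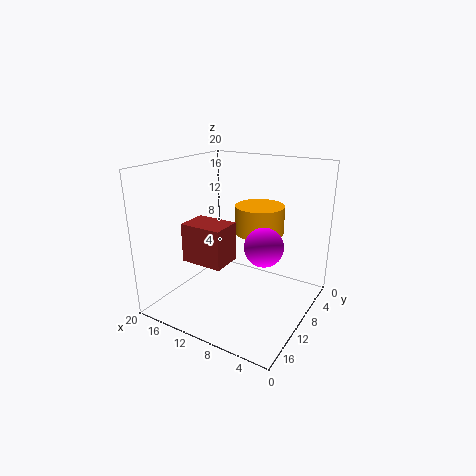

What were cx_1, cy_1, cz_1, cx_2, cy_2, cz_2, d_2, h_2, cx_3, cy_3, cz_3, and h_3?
cx_1 = 5; cy_1 = 12; cz_1 = 10.5; cx_2 = 8.5; cy_2 = 13; cz_2 = 8.5; d_2 = 4; h_2 = 5; cx_3 = 8.5; cy_3 = 6.5; cz_3 = 10; h_3 = 4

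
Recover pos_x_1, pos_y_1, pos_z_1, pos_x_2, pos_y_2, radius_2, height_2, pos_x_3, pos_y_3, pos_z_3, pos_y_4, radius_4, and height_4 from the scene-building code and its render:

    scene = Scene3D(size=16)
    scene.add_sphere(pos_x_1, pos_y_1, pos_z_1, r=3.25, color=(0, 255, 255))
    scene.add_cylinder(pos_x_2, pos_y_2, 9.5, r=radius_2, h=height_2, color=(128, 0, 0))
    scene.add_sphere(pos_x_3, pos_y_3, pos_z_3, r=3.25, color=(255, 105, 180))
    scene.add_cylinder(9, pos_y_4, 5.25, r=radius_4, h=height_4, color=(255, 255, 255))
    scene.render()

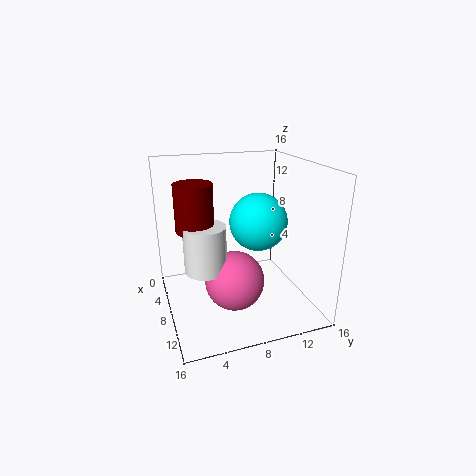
pos_x_1 = 7.75, pos_y_1 = 10.5, pos_z_1 = 9.5, pos_x_2 = 8, pos_y_2 = 3.25, radius_2 = 2, height_2 = 5, pos_x_3 = 9.75, pos_y_3 = 7, pos_z_3 = 3.75, pos_y_4 = 4, radius_4 = 2.25, height_4 = 5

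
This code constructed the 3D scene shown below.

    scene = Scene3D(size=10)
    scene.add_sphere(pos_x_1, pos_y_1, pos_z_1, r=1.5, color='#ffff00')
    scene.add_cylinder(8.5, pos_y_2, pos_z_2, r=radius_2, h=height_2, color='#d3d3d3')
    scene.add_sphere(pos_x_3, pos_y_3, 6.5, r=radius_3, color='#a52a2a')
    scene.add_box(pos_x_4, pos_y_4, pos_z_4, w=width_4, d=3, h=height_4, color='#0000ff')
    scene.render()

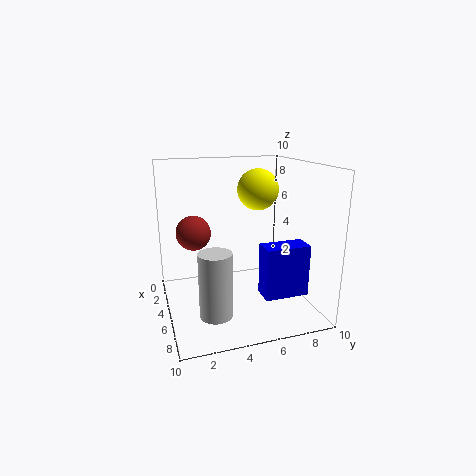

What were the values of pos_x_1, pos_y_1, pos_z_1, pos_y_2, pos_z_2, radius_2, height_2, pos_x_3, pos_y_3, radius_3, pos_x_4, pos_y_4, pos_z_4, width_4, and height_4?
pos_x_1 = 3.5; pos_y_1 = 7; pos_z_1 = 8; pos_y_2 = 2.5; pos_z_2 = 1.5; radius_2 = 1; height_2 = 4; pos_x_3 = 7.5; pos_y_3 = 1.5; radius_3 = 1; pos_x_4 = 6.5; pos_y_4 = 6; pos_z_4 = 1.5; width_4 = 1.5; height_4 = 3.5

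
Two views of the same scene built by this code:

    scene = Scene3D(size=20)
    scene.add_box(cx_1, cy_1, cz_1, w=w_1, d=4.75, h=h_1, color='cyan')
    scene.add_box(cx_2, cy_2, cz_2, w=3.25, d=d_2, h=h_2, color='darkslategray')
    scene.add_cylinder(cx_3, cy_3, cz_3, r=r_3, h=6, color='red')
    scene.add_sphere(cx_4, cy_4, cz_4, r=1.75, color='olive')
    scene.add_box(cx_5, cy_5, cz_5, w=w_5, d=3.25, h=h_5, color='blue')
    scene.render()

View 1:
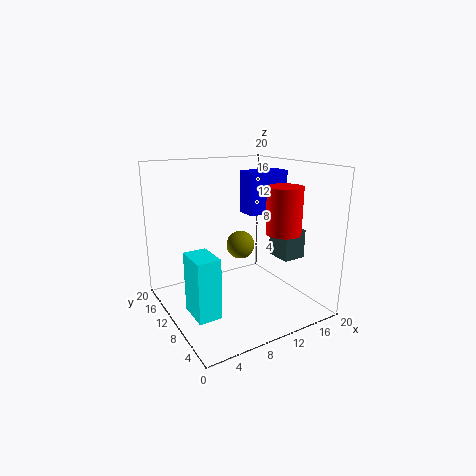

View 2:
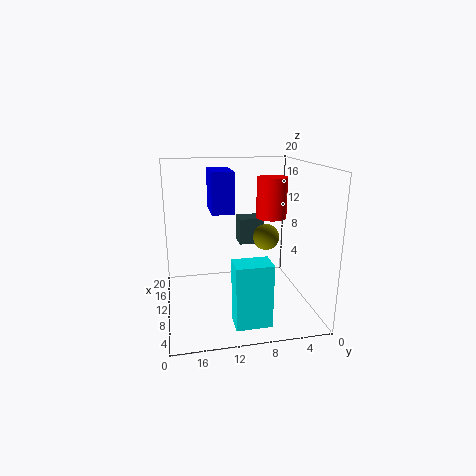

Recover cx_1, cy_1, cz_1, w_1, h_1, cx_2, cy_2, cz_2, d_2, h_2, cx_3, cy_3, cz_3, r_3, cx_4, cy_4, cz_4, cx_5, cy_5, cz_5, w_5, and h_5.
cx_1 = 2.5
cy_1 = 7
cz_1 = 0.25
w_1 = 3.25
h_1 = 8.5
cx_2 = 14.5
cy_2 = 5
cz_2 = 7.25
d_2 = 3.75
h_2 = 4
cx_3 = 13.25
cy_3 = 4.25
cz_3 = 11.75
r_3 = 2.25
cx_4 = 8.25
cy_4 = 6.5
cz_4 = 10.5
cx_5 = 12.25
cy_5 = 10
cz_5 = 12.75
w_5 = 6
h_5 = 6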